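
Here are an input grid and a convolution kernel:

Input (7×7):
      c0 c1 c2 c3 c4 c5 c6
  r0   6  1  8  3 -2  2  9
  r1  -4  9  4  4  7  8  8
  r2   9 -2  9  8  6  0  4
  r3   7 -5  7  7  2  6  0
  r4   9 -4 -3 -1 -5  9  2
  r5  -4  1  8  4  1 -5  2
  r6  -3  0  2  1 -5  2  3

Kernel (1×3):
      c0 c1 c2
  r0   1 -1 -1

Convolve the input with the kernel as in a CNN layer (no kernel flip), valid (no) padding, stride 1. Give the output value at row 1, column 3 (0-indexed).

-11

The receptive field on the input at this output position is [4 7 8]. Elementwise product with the kernel and sum: 4·1 + 7·-1 + 8·-1.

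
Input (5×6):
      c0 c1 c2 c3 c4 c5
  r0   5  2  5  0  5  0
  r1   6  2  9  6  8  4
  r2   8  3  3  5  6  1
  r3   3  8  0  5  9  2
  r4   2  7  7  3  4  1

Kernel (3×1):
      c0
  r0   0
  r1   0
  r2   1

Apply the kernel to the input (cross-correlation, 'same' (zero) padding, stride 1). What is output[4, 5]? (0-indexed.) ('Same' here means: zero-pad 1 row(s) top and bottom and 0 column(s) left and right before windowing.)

0

The receptive field on the zero-padded input at this output position is [2 / 1 / 0]. Elementwise product with the kernel and sum: 0·1.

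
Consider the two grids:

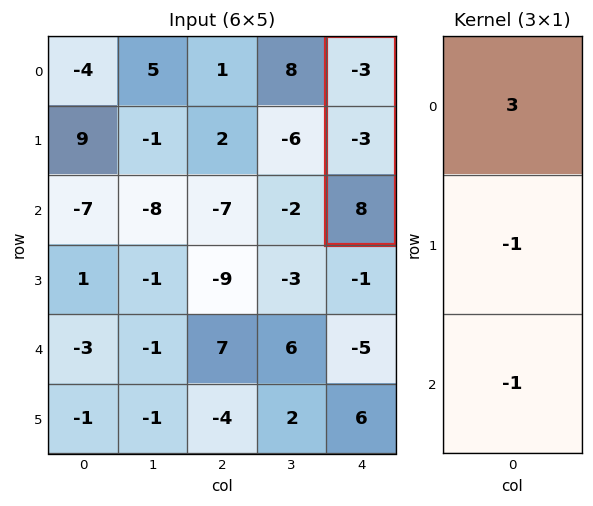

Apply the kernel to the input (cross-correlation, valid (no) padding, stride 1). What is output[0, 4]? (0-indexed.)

-14

The receptive field on the input at this output position is [-3 / -3 / 8]. Elementwise product with the kernel and sum: -3·3 + -3·-1 + 8·-1.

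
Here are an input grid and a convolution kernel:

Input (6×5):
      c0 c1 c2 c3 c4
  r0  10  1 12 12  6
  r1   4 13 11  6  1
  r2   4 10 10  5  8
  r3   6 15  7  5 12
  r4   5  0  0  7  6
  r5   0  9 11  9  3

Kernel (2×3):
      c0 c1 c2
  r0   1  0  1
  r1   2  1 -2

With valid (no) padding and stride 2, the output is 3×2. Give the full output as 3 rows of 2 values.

21 44
27 13
-8 31

Output[0,0]: The receptive field on the input at this output position is [10 1 12 / 4 13 11]. Elementwise product with the kernel and sum: 10·1 + 12·1 + 4·2 + 13·1 + 11·-2.
Output[0,1]: The receptive field on the input at this output position is [12 12 6 / 11 6 1]. Elementwise product with the kernel and sum: 12·1 + 6·1 + 11·2 + 6·1 + 1·-2.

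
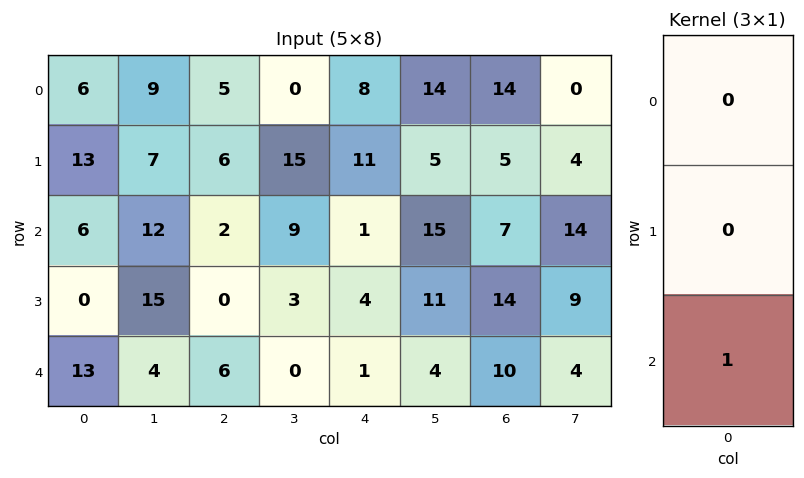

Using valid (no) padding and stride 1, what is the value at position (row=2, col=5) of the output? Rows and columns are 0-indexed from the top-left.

The receptive field on the input at this output position is [15 / 11 / 4]. Elementwise product with the kernel and sum: 4·1.

4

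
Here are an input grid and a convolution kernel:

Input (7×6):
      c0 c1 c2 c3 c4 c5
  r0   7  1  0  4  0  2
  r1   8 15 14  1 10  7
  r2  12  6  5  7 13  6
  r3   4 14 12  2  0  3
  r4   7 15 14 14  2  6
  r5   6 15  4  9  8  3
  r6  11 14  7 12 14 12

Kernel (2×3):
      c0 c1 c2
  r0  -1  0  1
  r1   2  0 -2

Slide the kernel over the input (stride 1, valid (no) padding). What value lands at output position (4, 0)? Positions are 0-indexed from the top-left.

The receptive field on the input at this output position is [7 15 14 / 6 15 4]. Elementwise product with the kernel and sum: 7·-1 + 14·1 + 6·2 + 4·-2.

11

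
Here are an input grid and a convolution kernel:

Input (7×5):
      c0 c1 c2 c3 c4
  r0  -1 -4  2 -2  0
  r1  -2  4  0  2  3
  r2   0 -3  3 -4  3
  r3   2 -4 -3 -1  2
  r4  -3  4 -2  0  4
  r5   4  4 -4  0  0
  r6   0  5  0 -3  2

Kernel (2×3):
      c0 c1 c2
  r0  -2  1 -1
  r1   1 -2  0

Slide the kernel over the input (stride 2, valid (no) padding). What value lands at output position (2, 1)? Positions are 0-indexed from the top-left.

The receptive field on the input at this output position is [-2 0 4 / -4 0 0]. Elementwise product with the kernel and sum: -2·-2 + 0·1 + 4·-1 + -4·1 + 0·-2.

-4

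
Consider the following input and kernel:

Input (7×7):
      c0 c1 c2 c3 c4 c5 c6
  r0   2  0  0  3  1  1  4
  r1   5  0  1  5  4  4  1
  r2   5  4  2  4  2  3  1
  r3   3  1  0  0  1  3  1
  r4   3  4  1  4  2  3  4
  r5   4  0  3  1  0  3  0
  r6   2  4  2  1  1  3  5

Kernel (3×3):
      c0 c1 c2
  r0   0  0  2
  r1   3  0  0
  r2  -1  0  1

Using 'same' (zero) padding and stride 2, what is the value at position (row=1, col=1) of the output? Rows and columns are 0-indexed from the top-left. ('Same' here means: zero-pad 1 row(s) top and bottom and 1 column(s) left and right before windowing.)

The receptive field on the zero-padded input at this output position is [0 1 5 / 4 2 4 / 1 0 0]. Elementwise product with the kernel and sum: 5·2 + 4·3 + 1·-1 + 0·1.

21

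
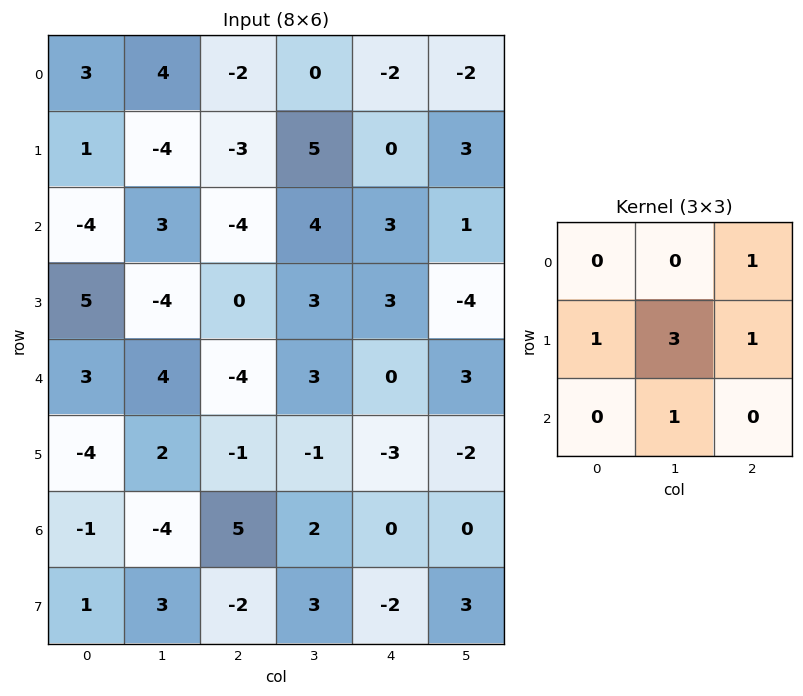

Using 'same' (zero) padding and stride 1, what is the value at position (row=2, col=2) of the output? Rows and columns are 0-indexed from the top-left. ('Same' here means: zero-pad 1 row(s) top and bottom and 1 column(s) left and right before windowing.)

0

The receptive field on the zero-padded input at this output position is [-4 -3 5 / 3 -4 4 / -4 0 3]. Elementwise product with the kernel and sum: 5·1 + 3·1 + -4·3 + 4·1 + 0·1.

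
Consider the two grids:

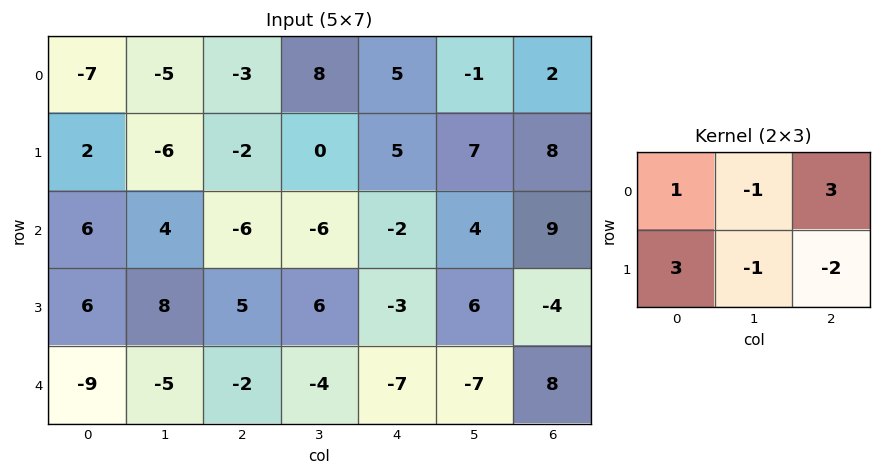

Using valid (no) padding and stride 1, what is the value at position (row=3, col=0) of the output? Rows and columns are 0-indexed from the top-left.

-5

The receptive field on the input at this output position is [6 8 5 / -9 -5 -2]. Elementwise product with the kernel and sum: 6·1 + 8·-1 + 5·3 + -9·3 + -5·-1 + -2·-2.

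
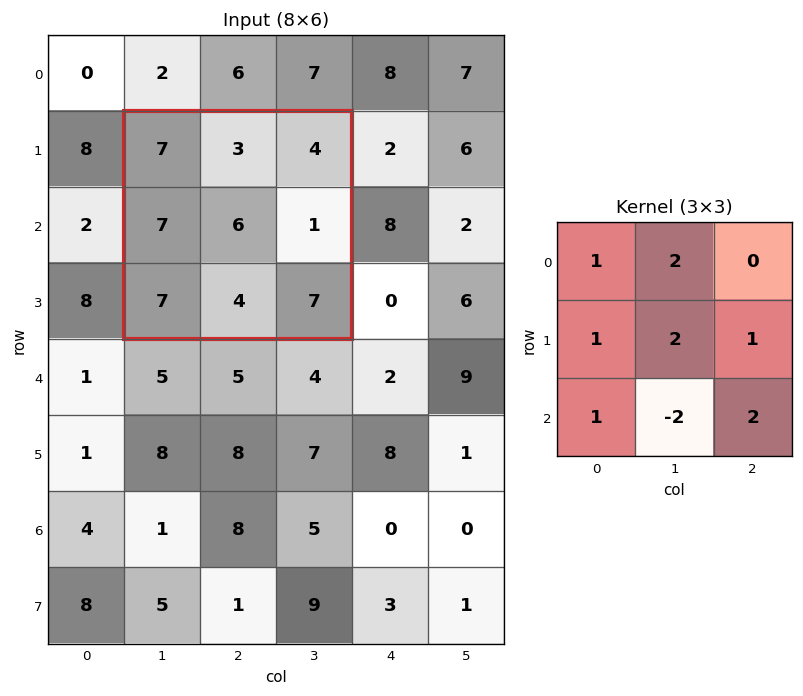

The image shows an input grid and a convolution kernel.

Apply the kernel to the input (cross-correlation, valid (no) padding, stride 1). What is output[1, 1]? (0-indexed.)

The receptive field on the input at this output position is [7 3 4 / 7 6 1 / 7 4 7]. Elementwise product with the kernel and sum: 7·1 + 3·2 + 7·1 + 6·2 + 1·1 + 7·1 + 4·-2 + 7·2.

46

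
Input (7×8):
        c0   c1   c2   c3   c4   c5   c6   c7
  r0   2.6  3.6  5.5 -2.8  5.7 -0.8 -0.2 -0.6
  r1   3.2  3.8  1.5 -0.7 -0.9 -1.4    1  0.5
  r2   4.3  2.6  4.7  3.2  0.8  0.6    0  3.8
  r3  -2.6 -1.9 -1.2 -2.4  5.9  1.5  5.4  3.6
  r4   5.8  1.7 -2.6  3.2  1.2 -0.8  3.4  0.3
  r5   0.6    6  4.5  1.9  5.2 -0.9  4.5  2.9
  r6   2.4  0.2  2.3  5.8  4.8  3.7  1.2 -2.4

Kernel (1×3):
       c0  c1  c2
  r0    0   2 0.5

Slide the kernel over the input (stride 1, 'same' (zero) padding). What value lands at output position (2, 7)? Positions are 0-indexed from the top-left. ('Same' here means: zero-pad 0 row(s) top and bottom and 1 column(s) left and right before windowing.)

The receptive field on the zero-padded input at this output position is [0 3.8 0]. Elementwise product with the kernel and sum: 3.8·2 + 0·0.5.

7.6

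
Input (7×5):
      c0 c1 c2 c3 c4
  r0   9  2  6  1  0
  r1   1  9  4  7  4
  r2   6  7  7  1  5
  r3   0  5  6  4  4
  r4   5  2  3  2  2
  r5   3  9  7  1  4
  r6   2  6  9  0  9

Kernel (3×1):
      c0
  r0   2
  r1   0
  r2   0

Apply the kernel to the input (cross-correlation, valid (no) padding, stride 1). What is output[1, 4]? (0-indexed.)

8

The receptive field on the input at this output position is [4 / 5 / 4]. Elementwise product with the kernel and sum: 4·2.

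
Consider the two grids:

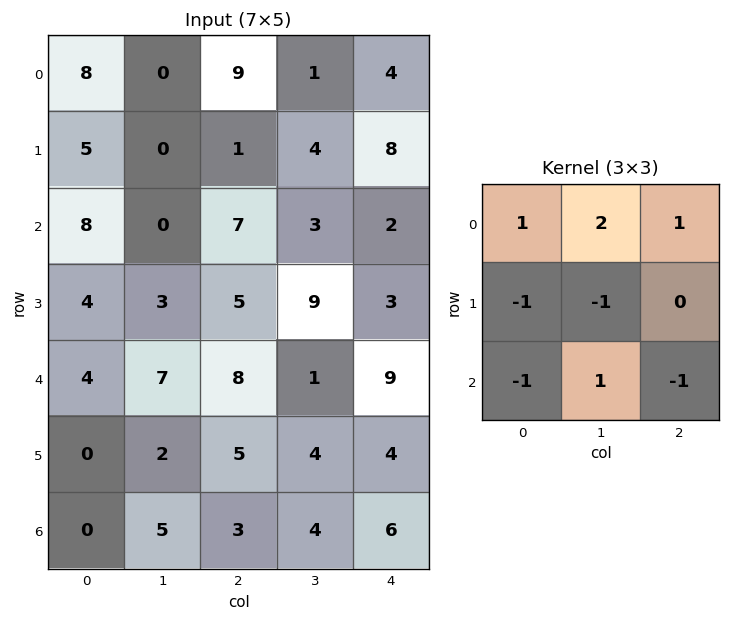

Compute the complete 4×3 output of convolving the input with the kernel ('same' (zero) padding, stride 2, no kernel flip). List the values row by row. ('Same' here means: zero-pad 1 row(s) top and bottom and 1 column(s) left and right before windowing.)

-3 -12 -1
3 -8 9
5 6 5
2 8 2

Output[0,0]: The receptive field on the zero-padded input at this output position is [0 0 0 / 0 8 0 / 0 5 0]. Elementwise product with the kernel and sum: 0·1 + 0·2 + 0·1 + 0·-1 + 8·-1 + 0·-1 + 5·1 + 0·-1.
Output[0,1]: The receptive field on the zero-padded input at this output position is [0 0 0 / 0 9 1 / 0 1 4]. Elementwise product with the kernel and sum: 0·1 + 0·2 + 0·1 + 0·-1 + 9·-1 + 0·-1 + 1·1 + 4·-1.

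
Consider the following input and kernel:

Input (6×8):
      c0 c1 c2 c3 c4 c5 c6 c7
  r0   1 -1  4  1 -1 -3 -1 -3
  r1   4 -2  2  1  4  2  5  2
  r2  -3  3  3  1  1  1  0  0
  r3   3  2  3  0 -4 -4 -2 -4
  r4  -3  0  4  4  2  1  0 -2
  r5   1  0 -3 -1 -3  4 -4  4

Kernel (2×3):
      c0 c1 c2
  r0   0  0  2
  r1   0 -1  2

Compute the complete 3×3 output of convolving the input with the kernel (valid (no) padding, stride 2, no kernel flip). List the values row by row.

Output[0,0]: The receptive field on the input at this output position is [1 -1 4 / 4 -2 2]. Elementwise product with the kernel and sum: 4·2 + -2·-1 + 2·2.
Output[0,1]: The receptive field on the input at this output position is [4 1 -1 / 2 1 4]. Elementwise product with the kernel and sum: -1·2 + 1·-1 + 4·2.

14 5 6
10 -6 0
2 -1 -12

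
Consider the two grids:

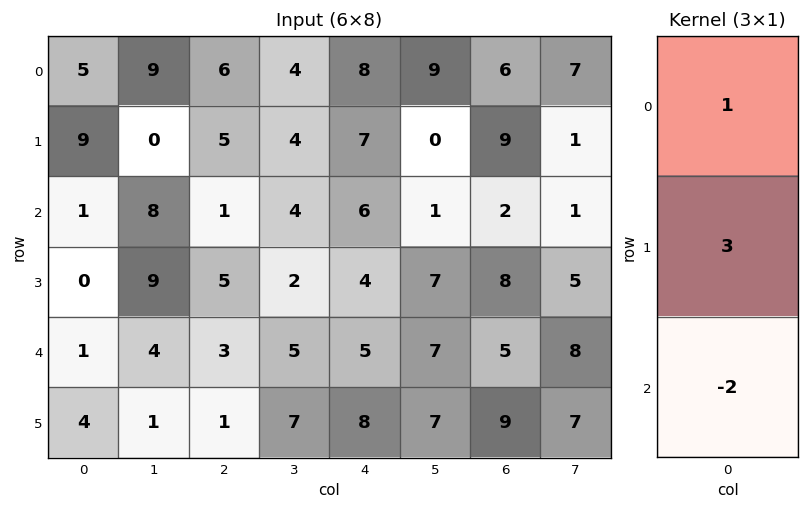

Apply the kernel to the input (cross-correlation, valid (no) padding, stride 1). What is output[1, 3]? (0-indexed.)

The receptive field on the input at this output position is [4 / 4 / 2]. Elementwise product with the kernel and sum: 4·1 + 4·3 + 2·-2.

12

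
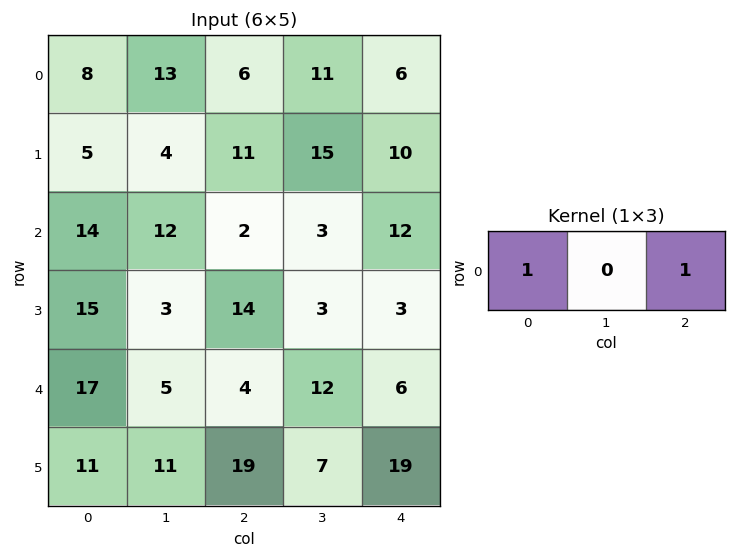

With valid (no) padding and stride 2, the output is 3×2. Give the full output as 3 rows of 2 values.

Output[0,0]: The receptive field on the input at this output position is [8 13 6]. Elementwise product with the kernel and sum: 8·1 + 6·1.
Output[0,1]: The receptive field on the input at this output position is [6 11 6]. Elementwise product with the kernel and sum: 6·1 + 6·1.

14 12
16 14
21 10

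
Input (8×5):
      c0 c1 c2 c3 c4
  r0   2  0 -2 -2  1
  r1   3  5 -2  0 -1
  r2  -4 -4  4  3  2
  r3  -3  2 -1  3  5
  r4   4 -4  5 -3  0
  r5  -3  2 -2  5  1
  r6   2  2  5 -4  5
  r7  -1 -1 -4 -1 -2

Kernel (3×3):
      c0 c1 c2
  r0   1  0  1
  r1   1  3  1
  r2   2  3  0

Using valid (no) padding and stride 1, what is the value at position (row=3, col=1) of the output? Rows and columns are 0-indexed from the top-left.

The receptive field on the input at this output position is [2 -1 3 / -4 5 -3 / 2 -2 5]. Elementwise product with the kernel and sum: 2·1 + 3·1 + -4·1 + 5·3 + -3·1 + 2·2 + -2·3.

11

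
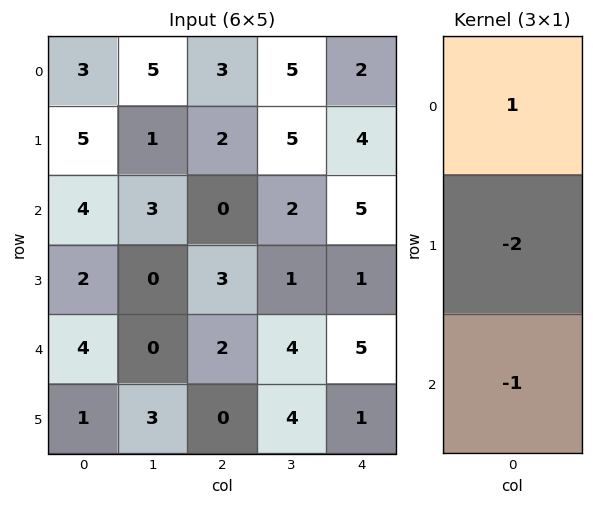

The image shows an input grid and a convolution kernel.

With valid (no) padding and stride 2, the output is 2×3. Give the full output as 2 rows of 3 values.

-11 -1 -11
-4 -8 -2

Output[0,0]: The receptive field on the input at this output position is [3 / 5 / 4]. Elementwise product with the kernel and sum: 3·1 + 5·-2 + 4·-1.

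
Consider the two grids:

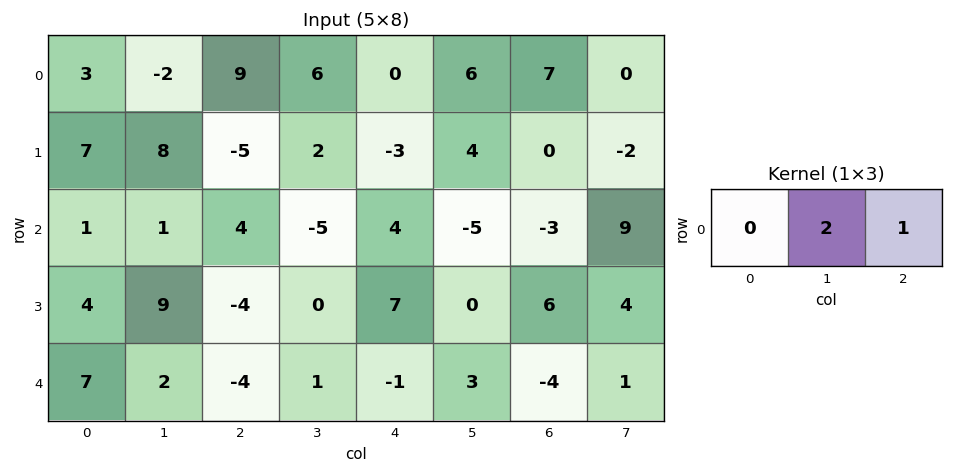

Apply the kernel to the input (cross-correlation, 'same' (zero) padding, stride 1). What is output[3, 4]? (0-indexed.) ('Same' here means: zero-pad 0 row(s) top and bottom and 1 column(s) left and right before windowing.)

The receptive field on the zero-padded input at this output position is [0 7 0]. Elementwise product with the kernel and sum: 7·2 + 0·1.

14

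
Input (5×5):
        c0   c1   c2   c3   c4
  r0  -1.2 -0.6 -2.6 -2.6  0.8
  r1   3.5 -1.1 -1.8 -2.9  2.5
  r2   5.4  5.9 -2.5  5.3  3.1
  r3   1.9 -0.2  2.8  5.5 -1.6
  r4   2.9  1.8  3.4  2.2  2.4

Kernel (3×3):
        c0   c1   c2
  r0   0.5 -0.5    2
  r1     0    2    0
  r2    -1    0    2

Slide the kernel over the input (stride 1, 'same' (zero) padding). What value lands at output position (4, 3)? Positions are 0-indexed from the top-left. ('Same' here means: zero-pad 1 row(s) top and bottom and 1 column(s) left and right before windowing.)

The receptive field on the zero-padded input at this output position is [2.8 5.5 -1.6 / 3.4 2.2 2.4 / 0 0 0]. Elementwise product with the kernel and sum: 2.8·0.5 + 5.5·-0.5 + -1.6·2 + 2.2·2 + 0·-1 + 0·2.

-0.15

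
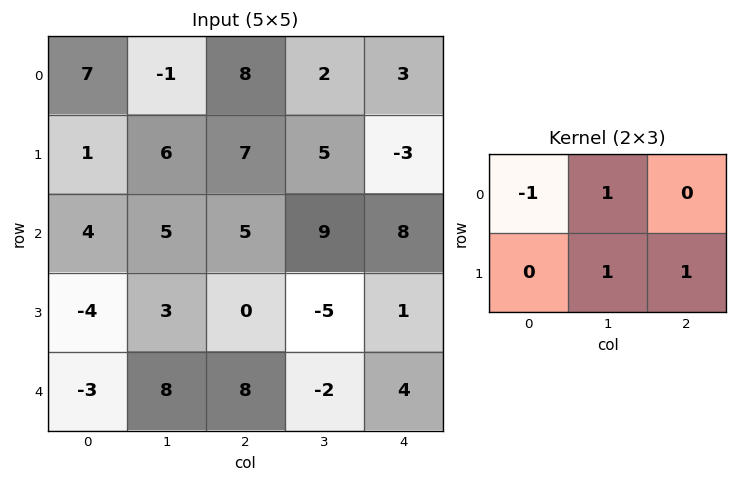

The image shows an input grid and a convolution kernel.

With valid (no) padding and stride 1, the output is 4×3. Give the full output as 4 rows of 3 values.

Output[0,0]: The receptive field on the input at this output position is [7 -1 8 / 1 6 7]. Elementwise product with the kernel and sum: 7·-1 + -1·1 + 6·1 + 7·1.
Output[0,1]: The receptive field on the input at this output position is [-1 8 2 / 6 7 5]. Elementwise product with the kernel and sum: -1·-1 + 8·1 + 7·1 + 5·1.

5 21 -4
15 15 15
4 -5 0
23 3 -3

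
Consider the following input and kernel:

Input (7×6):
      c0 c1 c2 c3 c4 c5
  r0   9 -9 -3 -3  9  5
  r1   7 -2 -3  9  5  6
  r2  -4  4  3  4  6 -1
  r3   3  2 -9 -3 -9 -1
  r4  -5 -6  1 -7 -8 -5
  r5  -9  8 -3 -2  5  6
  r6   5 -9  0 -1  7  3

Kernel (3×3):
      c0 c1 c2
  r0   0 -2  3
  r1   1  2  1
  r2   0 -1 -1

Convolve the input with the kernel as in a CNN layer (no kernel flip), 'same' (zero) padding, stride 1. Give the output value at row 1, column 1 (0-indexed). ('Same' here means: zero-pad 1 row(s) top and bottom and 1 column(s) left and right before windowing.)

2

The receptive field on the zero-padded input at this output position is [9 -9 -3 / 7 -2 -3 / -4 4 3]. Elementwise product with the kernel and sum: -9·-2 + -3·3 + 7·1 + -2·2 + -3·1 + 4·-1 + 3·-1.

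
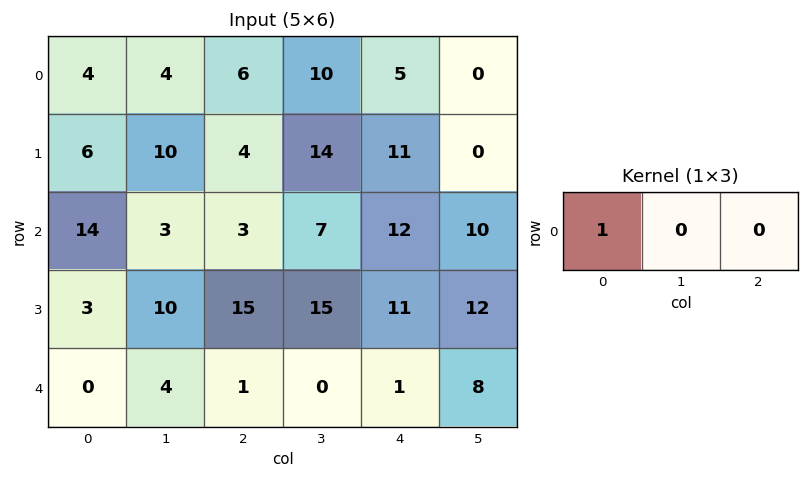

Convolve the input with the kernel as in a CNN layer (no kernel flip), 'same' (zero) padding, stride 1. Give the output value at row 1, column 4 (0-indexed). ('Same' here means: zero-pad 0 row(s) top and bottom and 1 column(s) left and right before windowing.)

14

The receptive field on the zero-padded input at this output position is [14 11 0]. Elementwise product with the kernel and sum: 14·1.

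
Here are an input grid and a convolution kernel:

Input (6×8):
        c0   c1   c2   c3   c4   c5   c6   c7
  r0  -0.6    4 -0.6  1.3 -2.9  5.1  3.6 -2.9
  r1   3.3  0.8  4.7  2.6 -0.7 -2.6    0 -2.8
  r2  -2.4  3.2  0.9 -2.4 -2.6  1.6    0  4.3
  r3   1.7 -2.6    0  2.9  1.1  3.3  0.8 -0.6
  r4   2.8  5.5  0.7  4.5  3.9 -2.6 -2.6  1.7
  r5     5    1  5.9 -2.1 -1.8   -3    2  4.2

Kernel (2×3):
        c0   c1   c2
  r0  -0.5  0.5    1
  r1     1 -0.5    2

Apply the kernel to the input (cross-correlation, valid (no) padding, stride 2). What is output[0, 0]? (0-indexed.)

The receptive field on the input at this output position is [-0.6 4 -0.6 / 3.3 0.8 4.7]. Elementwise product with the kernel and sum: -0.6·-0.5 + 4·0.5 + -0.6·1 + 3.3·1 + 0.8·-0.5 + 4.7·2.

14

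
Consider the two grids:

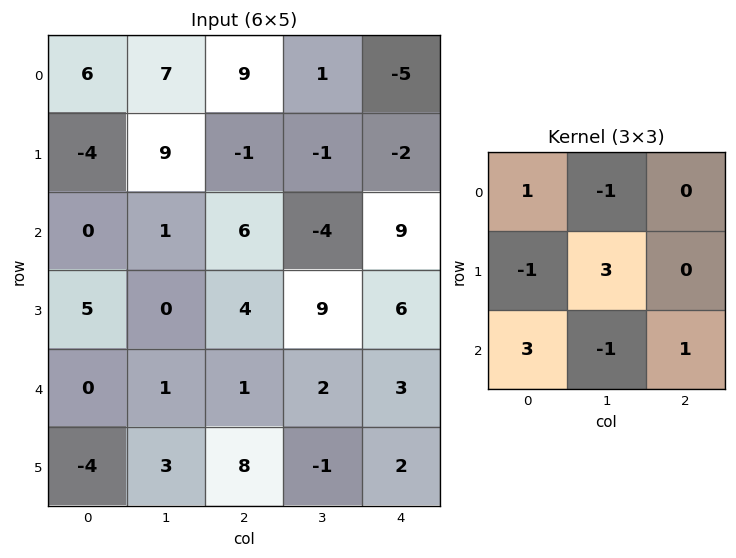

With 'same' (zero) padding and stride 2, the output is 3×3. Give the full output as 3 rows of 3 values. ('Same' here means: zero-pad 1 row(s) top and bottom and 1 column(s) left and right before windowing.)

Output[0,0]: The receptive field on the zero-padded input at this output position is [0 0 0 / 0 6 7 / 0 -4 9]. Elementwise product with the kernel and sum: 0·1 + 0·-1 + 0·-1 + 6·3 + 0·3 + -4·-1 + 9·1.
Output[0,1]: The receptive field on the zero-padded input at this output position is [0 0 0 / 7 9 1 / 9 -1 -1]. Elementwise product with the kernel and sum: 0·1 + 0·-1 + 7·-1 + 9·3 + 9·3 + -1·-1 + -1·1.

31 47 -17
-1 32 53
2 -2 5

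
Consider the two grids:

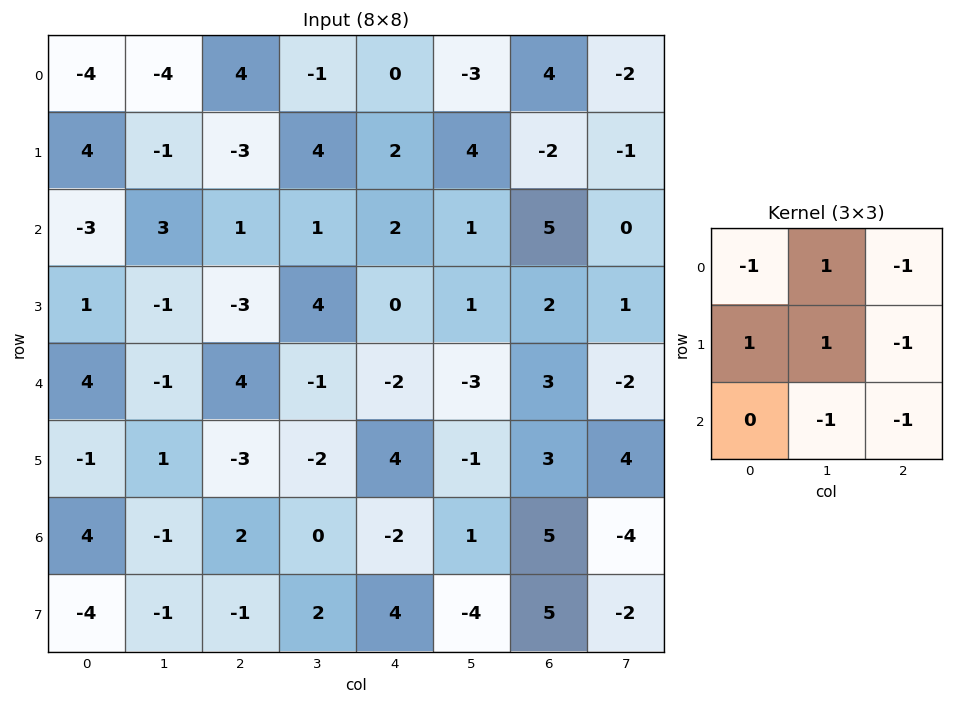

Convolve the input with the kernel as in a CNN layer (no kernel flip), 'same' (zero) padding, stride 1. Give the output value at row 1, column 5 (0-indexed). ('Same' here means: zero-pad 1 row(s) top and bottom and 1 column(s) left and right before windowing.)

The receptive field on the zero-padded input at this output position is [0 -3 4 / 2 4 -2 / 2 1 5]. Elementwise product with the kernel and sum: 0·-1 + -3·1 + 4·-1 + 2·1 + 4·1 + -2·-1 + 1·-1 + 5·-1.

-5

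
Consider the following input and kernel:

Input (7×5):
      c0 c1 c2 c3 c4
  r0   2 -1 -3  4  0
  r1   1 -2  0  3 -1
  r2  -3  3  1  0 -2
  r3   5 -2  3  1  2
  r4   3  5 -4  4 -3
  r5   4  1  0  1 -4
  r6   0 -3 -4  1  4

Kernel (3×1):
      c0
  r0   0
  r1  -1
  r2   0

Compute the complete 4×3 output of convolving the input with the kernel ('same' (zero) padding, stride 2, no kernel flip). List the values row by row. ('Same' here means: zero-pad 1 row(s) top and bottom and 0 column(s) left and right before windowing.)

Output[0,0]: The receptive field on the zero-padded input at this output position is [0 / 2 / 1]. Elementwise product with the kernel and sum: 2·-1.
Output[0,1]: The receptive field on the zero-padded input at this output position is [0 / -3 / 0]. Elementwise product with the kernel and sum: -3·-1.

-2 3 0
3 -1 2
-3 4 3
0 4 -4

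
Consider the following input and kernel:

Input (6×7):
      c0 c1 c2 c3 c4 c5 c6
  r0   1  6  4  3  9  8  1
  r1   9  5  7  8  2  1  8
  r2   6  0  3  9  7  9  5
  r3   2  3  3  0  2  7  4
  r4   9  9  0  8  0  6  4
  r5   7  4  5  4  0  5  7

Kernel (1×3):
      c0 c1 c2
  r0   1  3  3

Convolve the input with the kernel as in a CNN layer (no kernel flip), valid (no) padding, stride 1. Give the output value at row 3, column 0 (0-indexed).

The receptive field on the input at this output position is [2 3 3]. Elementwise product with the kernel and sum: 2·1 + 3·3 + 3·3.

20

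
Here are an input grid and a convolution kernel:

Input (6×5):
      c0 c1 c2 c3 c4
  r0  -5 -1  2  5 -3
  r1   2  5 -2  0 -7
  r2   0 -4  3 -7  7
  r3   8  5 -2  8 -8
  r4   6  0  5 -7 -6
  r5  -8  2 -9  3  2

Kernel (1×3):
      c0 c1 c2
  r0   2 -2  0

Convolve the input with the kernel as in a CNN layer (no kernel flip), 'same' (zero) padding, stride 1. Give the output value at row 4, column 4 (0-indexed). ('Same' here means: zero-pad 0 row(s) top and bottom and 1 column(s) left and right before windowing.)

-2

The receptive field on the zero-padded input at this output position is [-7 -6 0]. Elementwise product with the kernel and sum: -7·2 + -6·-2.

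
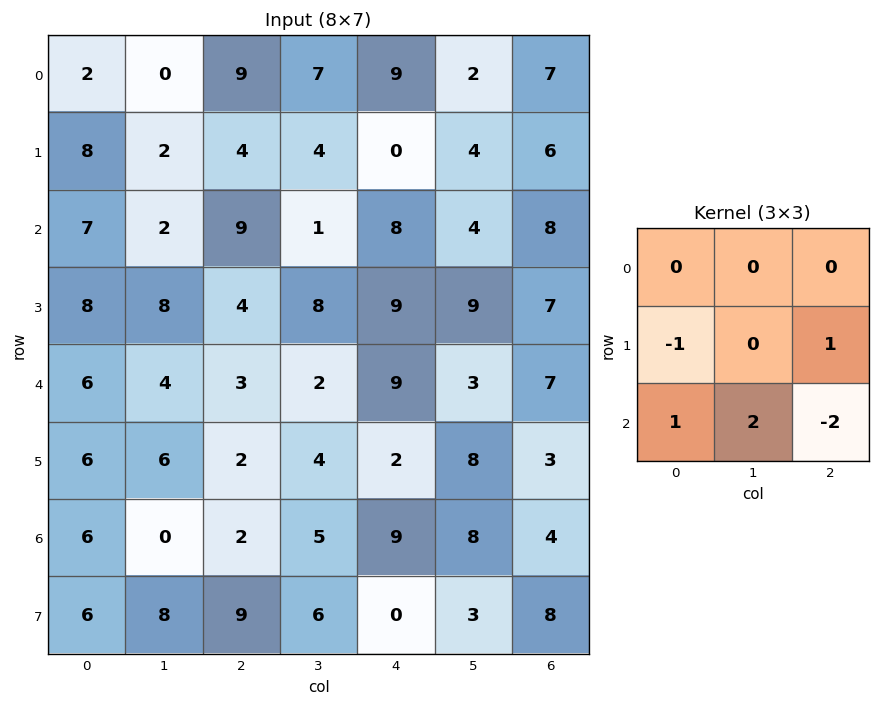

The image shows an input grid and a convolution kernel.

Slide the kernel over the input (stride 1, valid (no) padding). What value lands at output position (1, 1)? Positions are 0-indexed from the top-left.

-1

The receptive field on the input at this output position is [2 4 4 / 2 9 1 / 8 4 8]. Elementwise product with the kernel and sum: 2·-1 + 1·1 + 8·1 + 4·2 + 8·-2.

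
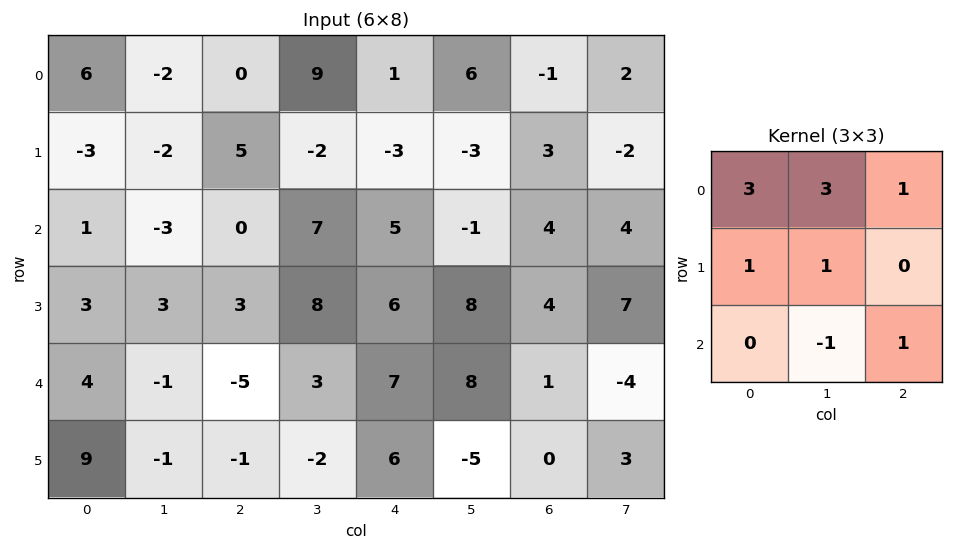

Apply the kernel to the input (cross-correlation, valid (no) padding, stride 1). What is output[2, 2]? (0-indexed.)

41

The receptive field on the input at this output position is [0 7 5 / 3 8 6 / -5 3 7]. Elementwise product with the kernel and sum: 0·3 + 7·3 + 5·1 + 3·1 + 8·1 + 3·-1 + 7·1.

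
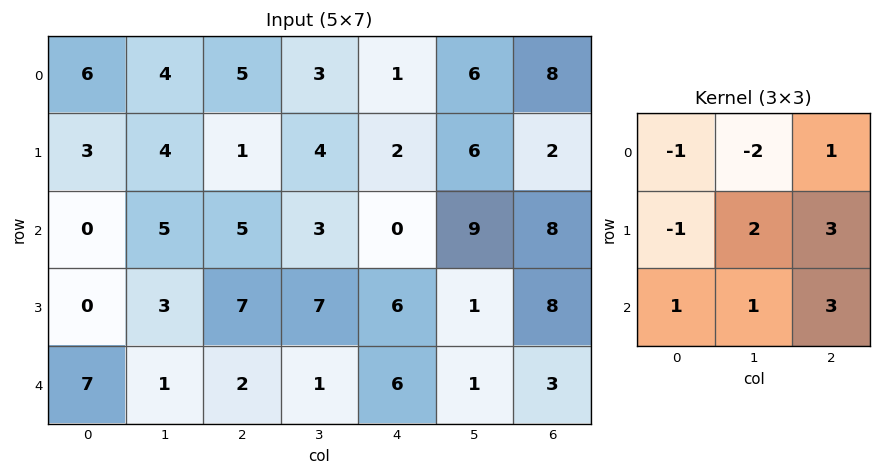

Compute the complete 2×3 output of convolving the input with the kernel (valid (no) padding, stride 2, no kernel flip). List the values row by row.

19 11 44
36 35 26

Output[0,0]: The receptive field on the input at this output position is [6 4 5 / 3 4 1 / 0 5 5]. Elementwise product with the kernel and sum: 6·-1 + 4·-2 + 5·1 + 3·-1 + 4·2 + 1·3 + 0·1 + 5·1 + 5·3.
Output[0,1]: The receptive field on the input at this output position is [5 3 1 / 1 4 2 / 5 3 0]. Elementwise product with the kernel and sum: 5·-1 + 3·-2 + 1·1 + 1·-1 + 4·2 + 2·3 + 5·1 + 3·1 + 0·3.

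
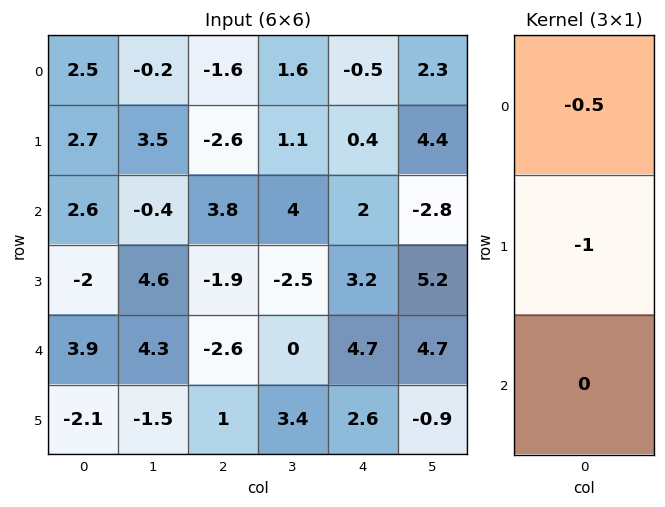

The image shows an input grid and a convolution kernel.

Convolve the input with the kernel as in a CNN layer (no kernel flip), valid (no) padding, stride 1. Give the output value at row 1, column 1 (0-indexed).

The receptive field on the input at this output position is [3.5 / -0.4 / 4.6]. Elementwise product with the kernel and sum: 3.5·-0.5 + -0.4·-1.

-1.35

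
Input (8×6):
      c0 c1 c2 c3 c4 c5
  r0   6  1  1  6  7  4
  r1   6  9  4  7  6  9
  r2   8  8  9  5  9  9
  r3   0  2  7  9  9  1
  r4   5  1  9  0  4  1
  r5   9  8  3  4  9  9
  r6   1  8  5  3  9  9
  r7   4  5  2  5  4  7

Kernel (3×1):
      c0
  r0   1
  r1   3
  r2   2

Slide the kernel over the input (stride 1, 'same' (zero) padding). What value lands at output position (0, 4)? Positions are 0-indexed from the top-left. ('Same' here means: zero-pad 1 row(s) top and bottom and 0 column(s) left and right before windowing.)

The receptive field on the zero-padded input at this output position is [0 / 7 / 6]. Elementwise product with the kernel and sum: 0·1 + 7·3 + 6·2.

33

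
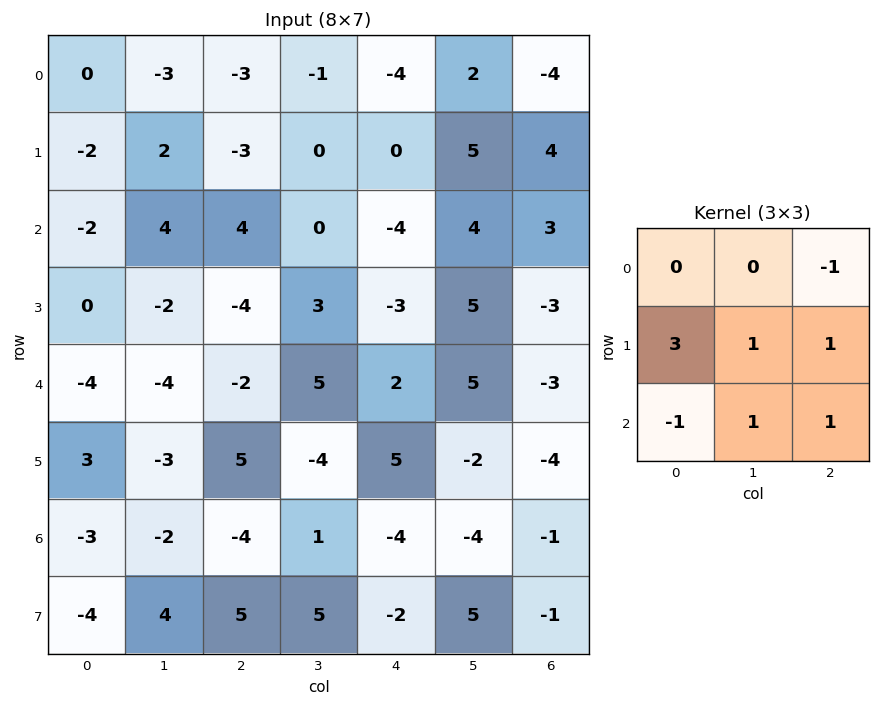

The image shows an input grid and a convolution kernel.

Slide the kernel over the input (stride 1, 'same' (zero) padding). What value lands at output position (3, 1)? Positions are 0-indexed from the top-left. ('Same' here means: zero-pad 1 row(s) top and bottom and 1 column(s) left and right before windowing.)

The receptive field on the zero-padded input at this output position is [-2 4 4 / 0 -2 -4 / -4 -4 -2]. Elementwise product with the kernel and sum: 4·-1 + 0·3 + -2·1 + -4·1 + -4·-1 + -4·1 + -2·1.

-12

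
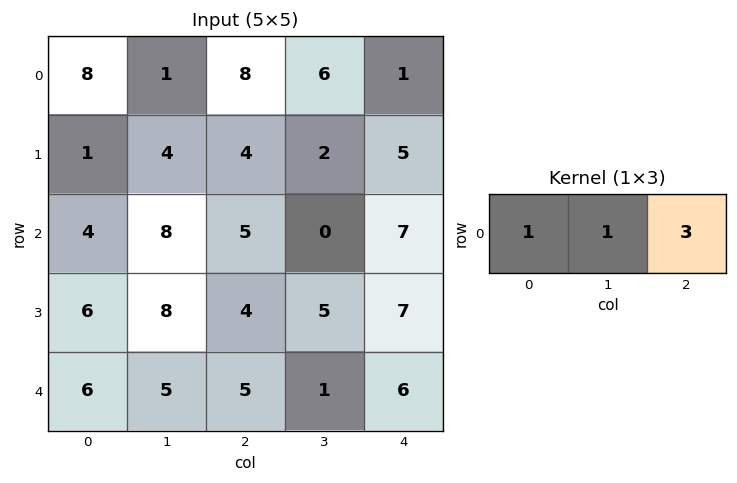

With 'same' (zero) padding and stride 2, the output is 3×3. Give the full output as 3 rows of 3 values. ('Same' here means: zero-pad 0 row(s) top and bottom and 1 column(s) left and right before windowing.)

Output[0,0]: The receptive field on the zero-padded input at this output position is [0 8 1]. Elementwise product with the kernel and sum: 0·1 + 8·1 + 1·3.
Output[0,1]: The receptive field on the zero-padded input at this output position is [1 8 6]. Elementwise product with the kernel and sum: 1·1 + 8·1 + 6·3.

11 27 7
28 13 7
21 13 7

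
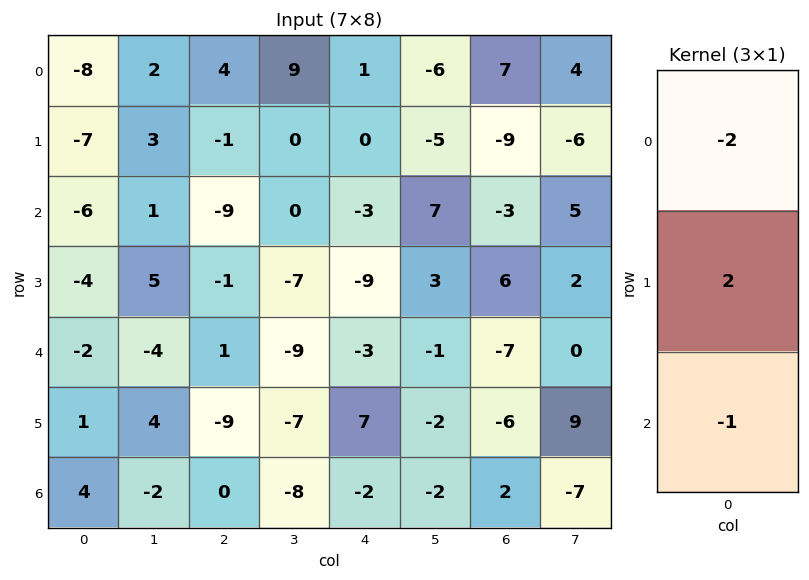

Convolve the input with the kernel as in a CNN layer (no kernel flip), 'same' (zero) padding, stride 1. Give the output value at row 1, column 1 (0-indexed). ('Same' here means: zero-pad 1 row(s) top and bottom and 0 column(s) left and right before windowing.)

1

The receptive field on the zero-padded input at this output position is [2 / 3 / 1]. Elementwise product with the kernel and sum: 2·-2 + 3·2 + 1·-1.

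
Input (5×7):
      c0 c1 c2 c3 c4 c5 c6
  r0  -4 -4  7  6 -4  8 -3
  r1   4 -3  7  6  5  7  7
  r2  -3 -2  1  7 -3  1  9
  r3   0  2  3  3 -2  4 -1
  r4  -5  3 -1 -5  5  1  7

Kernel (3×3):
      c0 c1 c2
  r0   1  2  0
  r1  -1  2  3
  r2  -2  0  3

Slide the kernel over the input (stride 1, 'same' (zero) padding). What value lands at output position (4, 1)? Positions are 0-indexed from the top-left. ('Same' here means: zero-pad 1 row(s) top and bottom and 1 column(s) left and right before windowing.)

12

The receptive field on the zero-padded input at this output position is [0 2 3 / -5 3 -1 / 0 0 0]. Elementwise product with the kernel and sum: 0·1 + 2·2 + -5·-1 + 3·2 + -1·3 + 0·-2 + 0·3.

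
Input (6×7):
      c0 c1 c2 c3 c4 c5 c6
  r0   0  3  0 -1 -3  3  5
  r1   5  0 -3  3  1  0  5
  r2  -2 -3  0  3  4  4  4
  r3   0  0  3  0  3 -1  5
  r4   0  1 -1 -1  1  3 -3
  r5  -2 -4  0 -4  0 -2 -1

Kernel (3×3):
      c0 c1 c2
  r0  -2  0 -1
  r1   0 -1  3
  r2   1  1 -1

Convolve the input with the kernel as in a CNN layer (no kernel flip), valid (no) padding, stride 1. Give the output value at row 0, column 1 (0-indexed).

The receptive field on the input at this output position is [3 0 -1 / 0 -3 3 / -3 0 3]. Elementwise product with the kernel and sum: 3·-2 + -1·-1 + -3·-1 + 3·3 + -3·1 + 0·1 + 3·-1.

1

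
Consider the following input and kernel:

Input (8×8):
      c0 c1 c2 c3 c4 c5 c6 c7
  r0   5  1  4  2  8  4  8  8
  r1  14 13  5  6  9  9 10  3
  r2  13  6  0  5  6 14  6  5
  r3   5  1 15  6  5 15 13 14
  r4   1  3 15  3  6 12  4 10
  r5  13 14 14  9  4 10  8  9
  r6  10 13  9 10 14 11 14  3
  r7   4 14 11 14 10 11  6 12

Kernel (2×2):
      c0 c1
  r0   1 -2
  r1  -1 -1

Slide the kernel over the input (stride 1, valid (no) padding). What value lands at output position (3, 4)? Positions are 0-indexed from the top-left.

-43

The receptive field on the input at this output position is [5 15 / 6 12]. Elementwise product with the kernel and sum: 5·1 + 15·-2 + 6·-1 + 12·-1.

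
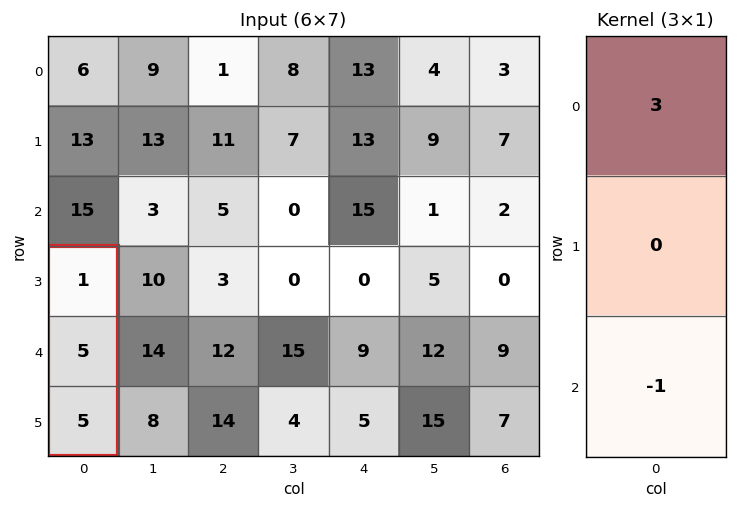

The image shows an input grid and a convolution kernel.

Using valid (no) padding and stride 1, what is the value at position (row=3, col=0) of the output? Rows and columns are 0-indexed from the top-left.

-2

The receptive field on the input at this output position is [1 / 5 / 5]. Elementwise product with the kernel and sum: 1·3 + 5·-1.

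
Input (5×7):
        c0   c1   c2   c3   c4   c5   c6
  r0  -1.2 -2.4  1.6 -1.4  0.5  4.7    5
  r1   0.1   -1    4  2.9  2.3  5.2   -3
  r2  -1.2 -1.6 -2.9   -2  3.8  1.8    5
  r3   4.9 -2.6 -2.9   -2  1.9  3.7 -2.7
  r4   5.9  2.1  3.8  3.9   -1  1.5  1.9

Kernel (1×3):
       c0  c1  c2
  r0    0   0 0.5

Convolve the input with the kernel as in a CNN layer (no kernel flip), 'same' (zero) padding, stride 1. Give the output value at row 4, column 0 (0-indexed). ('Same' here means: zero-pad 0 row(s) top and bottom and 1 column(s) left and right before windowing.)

The receptive field on the zero-padded input at this output position is [0 5.9 2.1]. Elementwise product with the kernel and sum: 2.1·0.5.

1.05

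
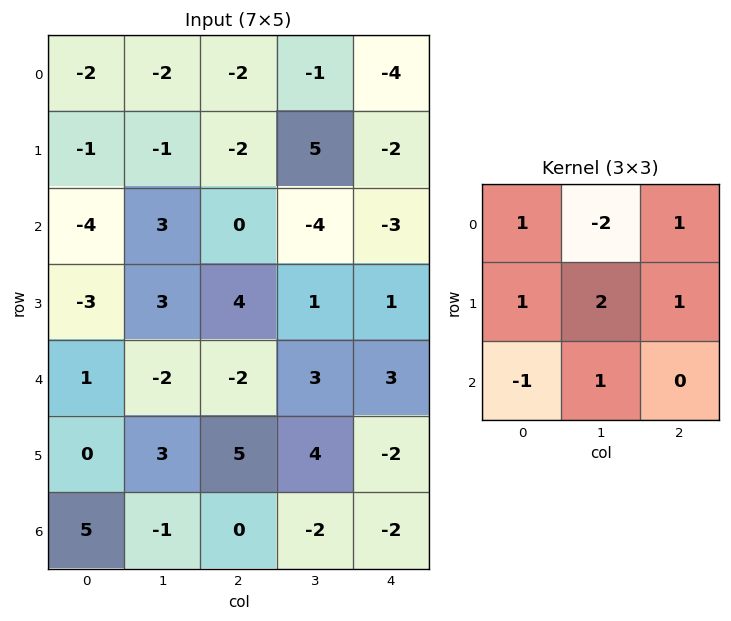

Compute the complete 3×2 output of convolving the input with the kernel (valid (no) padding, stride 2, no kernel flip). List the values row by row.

Output[0,0]: The receptive field on the input at this output position is [-2 -2 -2 / -1 -1 -2 / -4 3 0]. Elementwise product with the kernel and sum: -2·1 + -2·-2 + -2·1 + -1·1 + -1·2 + -2·1 + -4·-1 + 3·1.
Output[0,1]: The receptive field on the input at this output position is [-2 -1 -4 / -2 5 -2 / 0 -4 -3]. Elementwise product with the kernel and sum: -2·1 + -1·-2 + -4·1 + -2·1 + 5·2 + -2·1 + 0·-1 + -4·1.

2 -2
-6 17
8 4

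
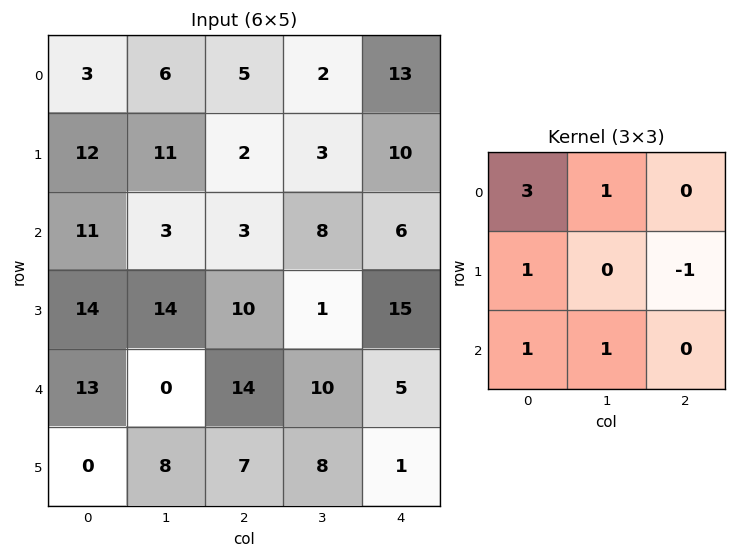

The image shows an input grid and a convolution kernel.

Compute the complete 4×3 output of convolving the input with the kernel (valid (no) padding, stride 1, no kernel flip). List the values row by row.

Output[0,0]: The receptive field on the input at this output position is [3 6 5 / 12 11 2 / 11 3 3]. Elementwise product with the kernel and sum: 3·3 + 6·1 + 12·1 + 2·-1 + 11·1 + 3·1.
Output[0,1]: The receptive field on the input at this output position is [6 5 2 / 11 2 3 / 3 3 8]. Elementwise product with the kernel and sum: 6·3 + 5·1 + 11·1 + 3·-1 + 3·1 + 3·1.

39 37 20
83 54 17
53 39 36
63 57 55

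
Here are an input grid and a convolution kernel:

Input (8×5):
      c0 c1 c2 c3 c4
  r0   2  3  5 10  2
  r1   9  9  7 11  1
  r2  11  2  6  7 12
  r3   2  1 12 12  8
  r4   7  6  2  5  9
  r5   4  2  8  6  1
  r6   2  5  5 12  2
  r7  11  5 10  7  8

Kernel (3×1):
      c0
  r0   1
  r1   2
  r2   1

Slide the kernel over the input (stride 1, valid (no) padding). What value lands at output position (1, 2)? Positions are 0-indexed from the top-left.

The receptive field on the input at this output position is [7 / 6 / 12]. Elementwise product with the kernel and sum: 7·1 + 6·2 + 12·1.

31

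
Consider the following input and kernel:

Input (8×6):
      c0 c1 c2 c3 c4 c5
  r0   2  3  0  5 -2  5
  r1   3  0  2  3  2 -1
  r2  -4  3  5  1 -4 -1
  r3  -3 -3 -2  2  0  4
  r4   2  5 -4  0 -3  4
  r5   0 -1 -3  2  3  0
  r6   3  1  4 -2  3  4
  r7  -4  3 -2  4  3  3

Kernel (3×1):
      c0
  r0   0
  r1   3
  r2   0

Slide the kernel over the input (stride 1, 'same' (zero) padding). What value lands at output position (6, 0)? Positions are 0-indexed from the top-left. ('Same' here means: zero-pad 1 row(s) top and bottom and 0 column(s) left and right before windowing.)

9

The receptive field on the zero-padded input at this output position is [0 / 3 / -4]. Elementwise product with the kernel and sum: 3·3.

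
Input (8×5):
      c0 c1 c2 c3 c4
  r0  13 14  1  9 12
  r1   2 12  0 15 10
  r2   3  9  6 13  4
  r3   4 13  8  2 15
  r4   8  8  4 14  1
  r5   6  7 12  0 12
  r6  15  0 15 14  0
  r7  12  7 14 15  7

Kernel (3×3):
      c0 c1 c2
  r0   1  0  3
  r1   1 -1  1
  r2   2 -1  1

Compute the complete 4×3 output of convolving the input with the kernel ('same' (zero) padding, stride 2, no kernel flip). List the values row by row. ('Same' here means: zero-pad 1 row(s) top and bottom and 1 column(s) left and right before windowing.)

Output[0,0]: The receptive field on the zero-padded input at this output position is [0 0 0 / 0 13 14 / 0 2 12]. Elementwise product with the kernel and sum: 0·1 + 0·3 + 0·1 + 13·-1 + 14·1 + 0·2 + 2·-1 + 12·1.
Output[0,1]: The receptive field on the zero-padded input at this output position is [0 0 0 / 14 1 9 / 12 0 15]. Elementwise product with the kernel and sum: 0·1 + 0·3 + 14·1 + 1·-1 + 9·1 + 12·2 + 0·-1 + 15·1.

11 61 17
51 93 13
40 39 3
1 21 37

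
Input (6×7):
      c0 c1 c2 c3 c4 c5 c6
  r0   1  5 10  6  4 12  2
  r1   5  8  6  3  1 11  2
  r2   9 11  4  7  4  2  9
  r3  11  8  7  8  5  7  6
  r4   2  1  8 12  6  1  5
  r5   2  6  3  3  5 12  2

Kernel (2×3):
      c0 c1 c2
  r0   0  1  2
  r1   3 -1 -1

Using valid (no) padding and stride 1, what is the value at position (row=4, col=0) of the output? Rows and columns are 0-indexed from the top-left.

The receptive field on the input at this output position is [2 1 8 / 2 6 3]. Elementwise product with the kernel and sum: 1·1 + 8·2 + 2·3 + 6·-1 + 3·-1.

14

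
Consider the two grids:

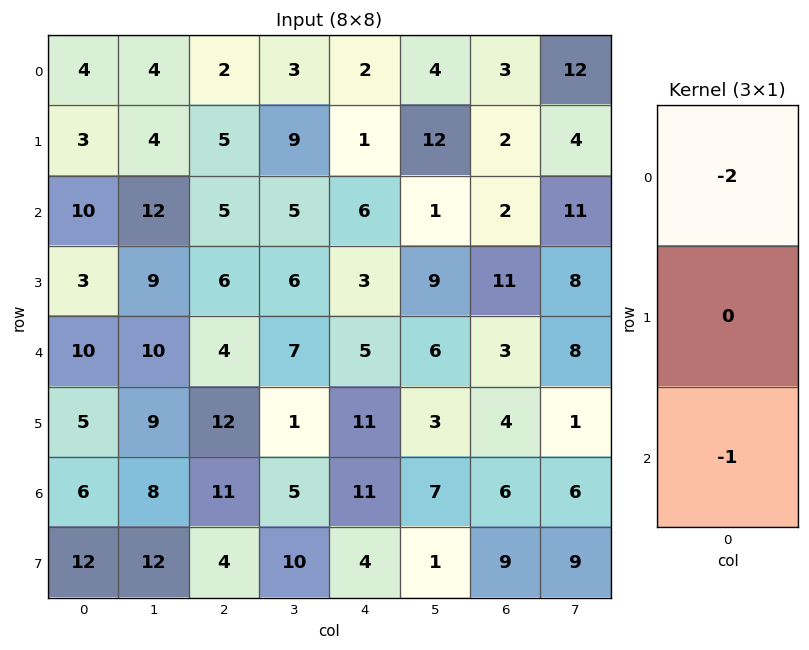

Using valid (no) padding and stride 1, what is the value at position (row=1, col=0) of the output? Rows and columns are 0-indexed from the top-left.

-9

The receptive field on the input at this output position is [3 / 10 / 3]. Elementwise product with the kernel and sum: 3·-2 + 3·-1.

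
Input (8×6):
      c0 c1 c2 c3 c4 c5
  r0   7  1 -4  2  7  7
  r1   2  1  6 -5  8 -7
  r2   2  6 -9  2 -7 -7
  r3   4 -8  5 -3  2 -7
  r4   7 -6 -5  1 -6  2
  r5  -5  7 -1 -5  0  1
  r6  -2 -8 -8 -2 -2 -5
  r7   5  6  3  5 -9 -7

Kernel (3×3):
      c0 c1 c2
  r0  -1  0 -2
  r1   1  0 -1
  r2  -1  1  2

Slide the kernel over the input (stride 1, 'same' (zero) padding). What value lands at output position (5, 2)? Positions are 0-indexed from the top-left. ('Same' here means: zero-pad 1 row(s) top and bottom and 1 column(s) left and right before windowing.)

12

The receptive field on the zero-padded input at this output position is [-6 -5 1 / 7 -1 -5 / -8 -8 -2]. Elementwise product with the kernel and sum: -6·-1 + 1·-2 + 7·1 + -5·-1 + -8·-1 + -8·1 + -2·2.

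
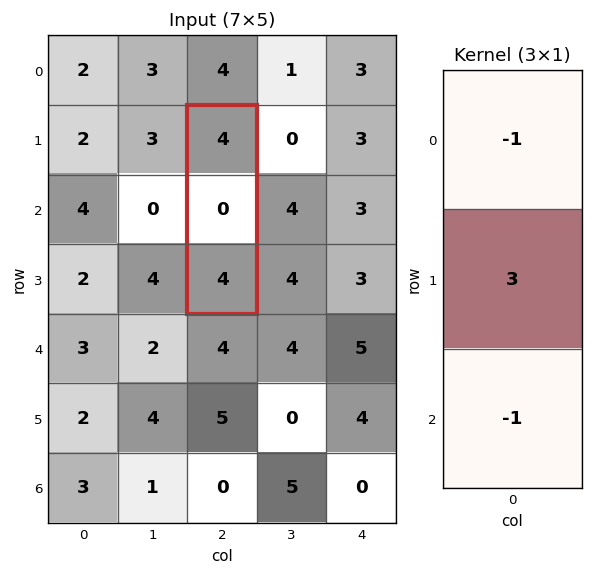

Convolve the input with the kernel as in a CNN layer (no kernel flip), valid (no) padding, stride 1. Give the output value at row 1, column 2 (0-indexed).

The receptive field on the input at this output position is [4 / 0 / 4]. Elementwise product with the kernel and sum: 4·-1 + 0·3 + 4·-1.

-8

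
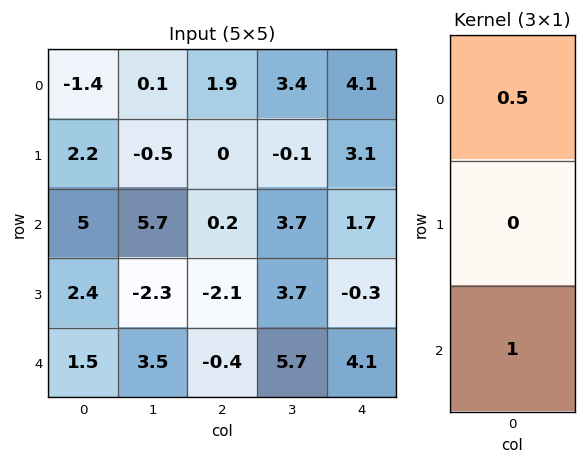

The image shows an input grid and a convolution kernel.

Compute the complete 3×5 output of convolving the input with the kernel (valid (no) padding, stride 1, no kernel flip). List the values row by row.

4.3 5.75 1.15 5.4 3.75
3.5 -2.55 -2.1 3.65 1.25
4 6.35 -0.3 7.55 4.95

Output[0,0]: The receptive field on the input at this output position is [-1.4 / 2.2 / 5]. Elementwise product with the kernel and sum: -1.4·0.5 + 5·1.
Output[0,1]: The receptive field on the input at this output position is [0.1 / -0.5 / 5.7]. Elementwise product with the kernel and sum: 0.1·0.5 + 5.7·1.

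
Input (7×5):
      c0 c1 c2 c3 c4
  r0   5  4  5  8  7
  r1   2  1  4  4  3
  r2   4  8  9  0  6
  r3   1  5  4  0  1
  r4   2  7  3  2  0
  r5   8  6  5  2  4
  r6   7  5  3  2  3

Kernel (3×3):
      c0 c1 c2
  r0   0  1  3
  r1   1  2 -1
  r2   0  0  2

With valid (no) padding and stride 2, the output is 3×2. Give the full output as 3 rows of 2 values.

37 50
48 21
37 13

Output[0,0]: The receptive field on the input at this output position is [5 4 5 / 2 1 4 / 4 8 9]. Elementwise product with the kernel and sum: 4·1 + 5·3 + 2·1 + 1·2 + 4·-1 + 9·2.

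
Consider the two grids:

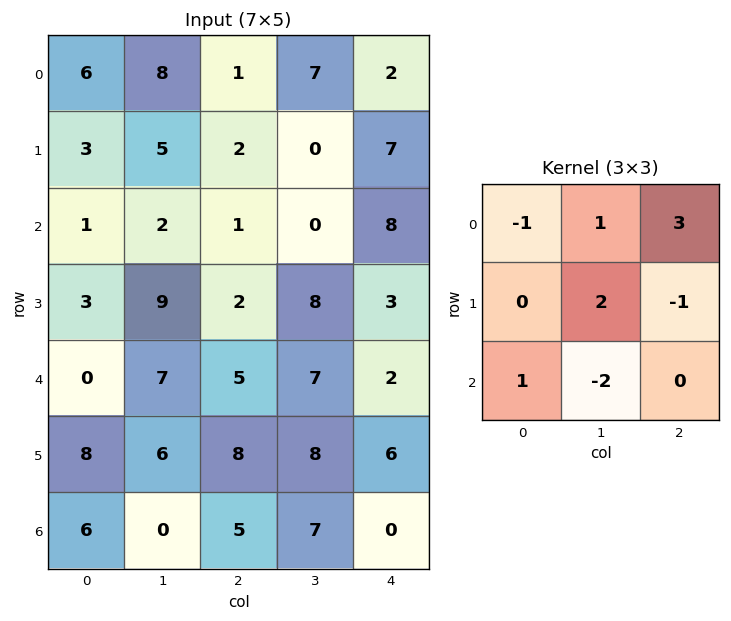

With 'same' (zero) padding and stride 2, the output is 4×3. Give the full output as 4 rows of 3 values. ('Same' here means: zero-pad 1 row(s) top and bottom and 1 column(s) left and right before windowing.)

Output[0,0]: The receptive field on the zero-padded input at this output position is [0 0 0 / 0 6 8 / 0 3 5]. Elementwise product with the kernel and sum: 0·-1 + 0·1 + 0·3 + 6·2 + 8·-1 + 0·1 + 3·-2.
Output[0,1]: The receptive field on the zero-padded input at this output position is [0 0 0 / 8 1 7 / 5 2 0]. Elementwise product with the kernel and sum: 0·-1 + 0·1 + 0·3 + 1·2 + 7·-1 + 5·1 + 2·-2.

-2 -4 -10
12 4 25
7 10 -5
38 29 -2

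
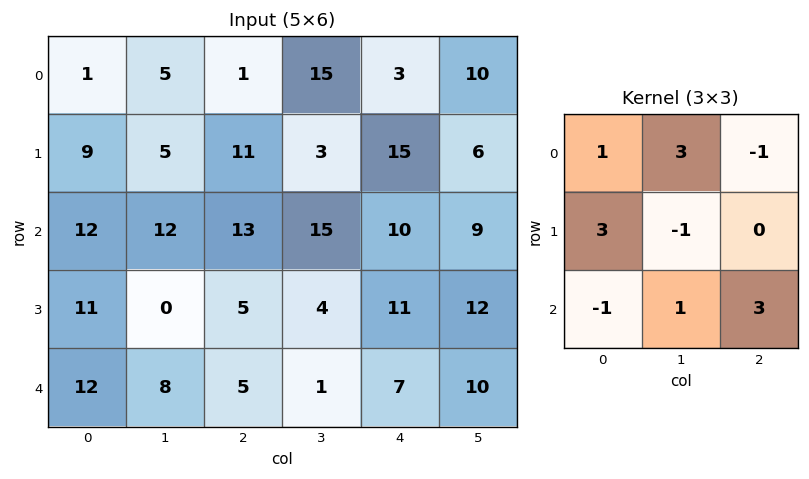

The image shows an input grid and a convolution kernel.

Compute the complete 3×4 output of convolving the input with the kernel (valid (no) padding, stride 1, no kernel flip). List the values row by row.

Output[0,0]: The receptive field on the input at this output position is [1 5 1 / 9 5 11 / 12 12 13]. Elementwise product with the kernel and sum: 1·1 + 5·3 + 1·-1 + 9·3 + 5·-1 + 12·-1 + 12·1 + 13·3.

76 43 105 30
41 75 61 120
79 31 76 73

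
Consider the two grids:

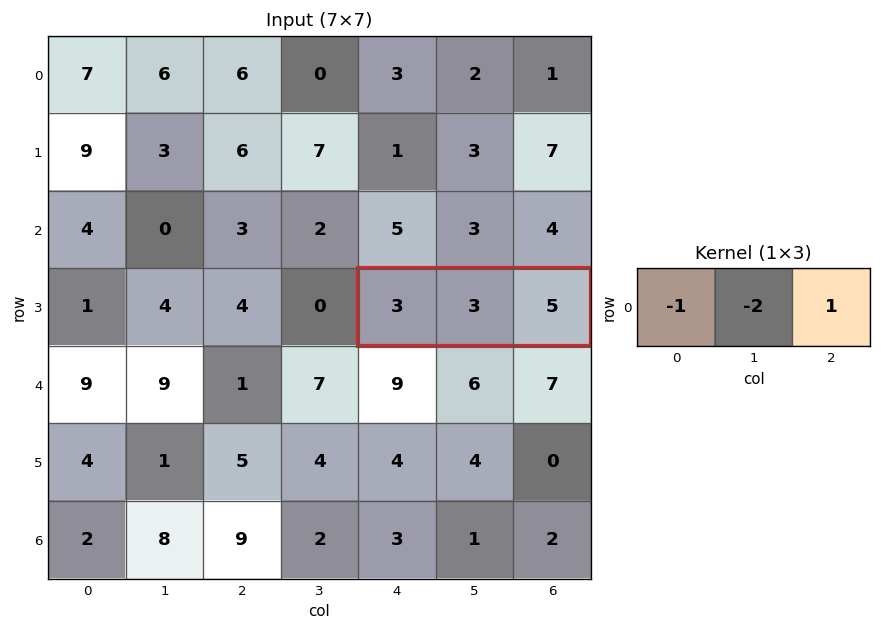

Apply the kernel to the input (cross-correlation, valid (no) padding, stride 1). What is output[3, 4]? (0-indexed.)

-4

The receptive field on the input at this output position is [3 3 5]. Elementwise product with the kernel and sum: 3·-1 + 3·-2 + 5·1.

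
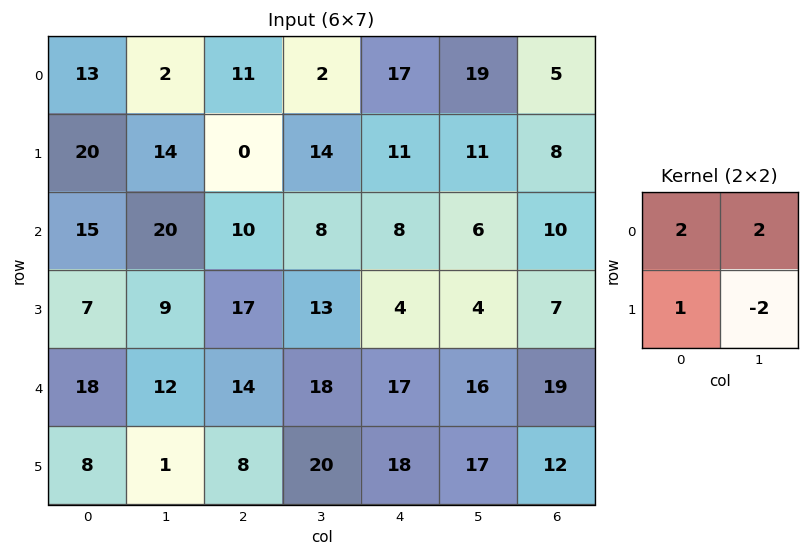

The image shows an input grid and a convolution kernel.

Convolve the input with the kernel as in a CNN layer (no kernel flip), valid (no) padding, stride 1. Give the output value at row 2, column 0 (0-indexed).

59

The receptive field on the input at this output position is [15 20 / 7 9]. Elementwise product with the kernel and sum: 15·2 + 20·2 + 7·1 + 9·-2.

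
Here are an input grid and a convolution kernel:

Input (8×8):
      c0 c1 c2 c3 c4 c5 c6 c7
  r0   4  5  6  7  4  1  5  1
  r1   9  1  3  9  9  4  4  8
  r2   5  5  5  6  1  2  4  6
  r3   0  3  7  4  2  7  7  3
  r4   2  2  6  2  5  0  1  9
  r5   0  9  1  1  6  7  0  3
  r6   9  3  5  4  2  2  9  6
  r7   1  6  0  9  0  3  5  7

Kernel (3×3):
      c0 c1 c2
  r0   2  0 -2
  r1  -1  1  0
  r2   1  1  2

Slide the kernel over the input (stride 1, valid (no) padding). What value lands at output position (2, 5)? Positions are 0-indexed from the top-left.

The receptive field on the input at this output position is [2 4 6 / 7 7 3 / 0 1 9]. Elementwise product with the kernel and sum: 2·2 + 6·-2 + 7·-1 + 7·1 + 0·1 + 1·1 + 9·2.

11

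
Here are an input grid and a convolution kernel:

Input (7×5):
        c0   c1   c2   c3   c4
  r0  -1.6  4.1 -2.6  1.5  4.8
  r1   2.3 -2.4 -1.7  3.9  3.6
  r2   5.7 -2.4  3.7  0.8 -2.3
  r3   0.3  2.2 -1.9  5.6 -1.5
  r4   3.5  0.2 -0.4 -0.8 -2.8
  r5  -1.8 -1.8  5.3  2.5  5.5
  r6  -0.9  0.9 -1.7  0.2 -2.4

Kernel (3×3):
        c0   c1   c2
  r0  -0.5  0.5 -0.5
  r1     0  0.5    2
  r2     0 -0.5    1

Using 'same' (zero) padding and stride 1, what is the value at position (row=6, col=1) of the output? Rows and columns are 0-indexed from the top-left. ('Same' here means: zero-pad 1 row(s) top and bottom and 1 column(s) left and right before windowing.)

-5.6

The receptive field on the zero-padded input at this output position is [-1.8 -1.8 5.3 / -0.9 0.9 -1.7 / 0 0 0]. Elementwise product with the kernel and sum: -1.8·-0.5 + -1.8·0.5 + 5.3·-0.5 + 0.9·0.5 + -1.7·2 + 0·-0.5 + 0·1.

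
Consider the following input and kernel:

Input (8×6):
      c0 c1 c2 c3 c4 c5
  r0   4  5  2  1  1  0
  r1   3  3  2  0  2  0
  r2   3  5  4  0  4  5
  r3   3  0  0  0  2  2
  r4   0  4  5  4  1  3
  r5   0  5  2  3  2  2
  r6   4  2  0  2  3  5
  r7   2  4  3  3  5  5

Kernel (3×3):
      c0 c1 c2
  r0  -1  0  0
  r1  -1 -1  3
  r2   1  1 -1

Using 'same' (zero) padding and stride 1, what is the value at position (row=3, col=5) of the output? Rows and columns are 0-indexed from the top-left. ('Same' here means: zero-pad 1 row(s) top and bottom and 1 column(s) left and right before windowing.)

The receptive field on the zero-padded input at this output position is [4 5 0 / 2 2 0 / 1 3 0]. Elementwise product with the kernel and sum: 4·-1 + 2·-1 + 2·-1 + 0·3 + 1·1 + 3·1 + 0·-1.

-4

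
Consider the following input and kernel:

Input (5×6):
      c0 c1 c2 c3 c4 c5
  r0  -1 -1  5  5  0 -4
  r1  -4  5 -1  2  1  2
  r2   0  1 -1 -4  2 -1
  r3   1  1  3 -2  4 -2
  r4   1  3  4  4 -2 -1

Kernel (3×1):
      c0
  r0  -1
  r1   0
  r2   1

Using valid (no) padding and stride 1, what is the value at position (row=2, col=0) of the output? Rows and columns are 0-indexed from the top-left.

The receptive field on the input at this output position is [0 / 1 / 1]. Elementwise product with the kernel and sum: 0·-1 + 1·1.

1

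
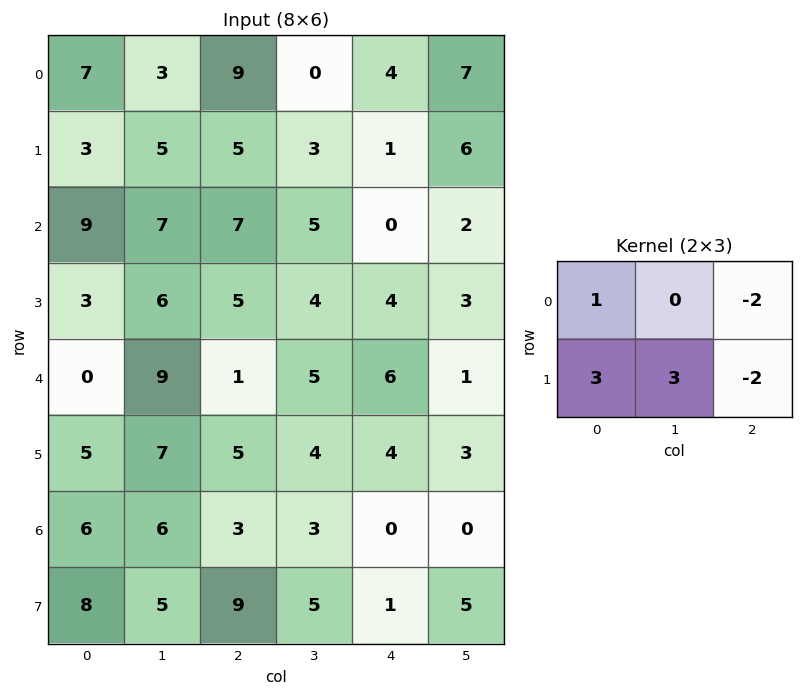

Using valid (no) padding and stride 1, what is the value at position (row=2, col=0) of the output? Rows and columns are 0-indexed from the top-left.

The receptive field on the input at this output position is [9 7 7 / 3 6 5]. Elementwise product with the kernel and sum: 9·1 + 7·-2 + 3·3 + 6·3 + 5·-2.

12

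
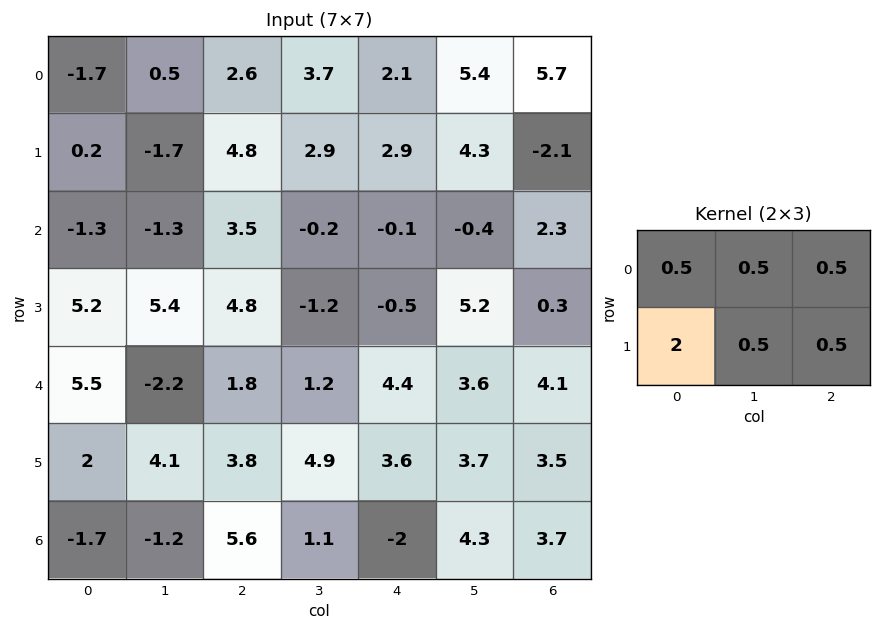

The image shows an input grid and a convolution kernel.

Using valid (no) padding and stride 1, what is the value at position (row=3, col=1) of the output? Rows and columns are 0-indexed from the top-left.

The receptive field on the input at this output position is [5.4 4.8 -1.2 / -2.2 1.8 1.2]. Elementwise product with the kernel and sum: 5.4·0.5 + 4.8·0.5 + -1.2·0.5 + -2.2·2 + 1.8·0.5 + 1.2·0.5.

1.6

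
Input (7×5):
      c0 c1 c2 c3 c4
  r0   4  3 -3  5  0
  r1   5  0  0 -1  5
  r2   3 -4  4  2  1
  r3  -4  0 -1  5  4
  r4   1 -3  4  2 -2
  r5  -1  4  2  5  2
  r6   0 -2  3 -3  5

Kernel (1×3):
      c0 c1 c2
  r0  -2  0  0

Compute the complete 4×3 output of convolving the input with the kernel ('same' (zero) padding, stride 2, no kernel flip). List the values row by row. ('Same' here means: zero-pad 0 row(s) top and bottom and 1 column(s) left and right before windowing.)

0 -6 -10
0 8 -4
0 6 -4
0 4 6

Output[0,0]: The receptive field on the zero-padded input at this output position is [0 4 3]. Elementwise product with the kernel and sum: 0·-2.
Output[0,1]: The receptive field on the zero-padded input at this output position is [3 -3 5]. Elementwise product with the kernel and sum: 3·-2.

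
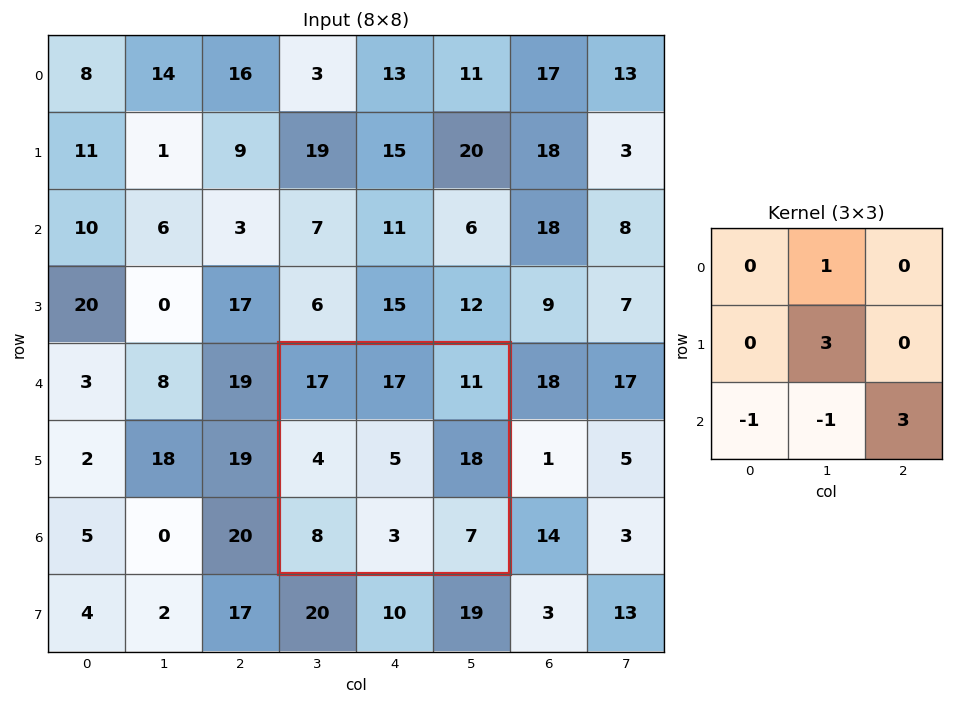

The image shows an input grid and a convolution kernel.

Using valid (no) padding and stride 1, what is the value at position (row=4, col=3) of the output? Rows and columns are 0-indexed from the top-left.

The receptive field on the input at this output position is [17 17 11 / 4 5 18 / 8 3 7]. Elementwise product with the kernel and sum: 17·1 + 5·3 + 8·-1 + 3·-1 + 7·3.

42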